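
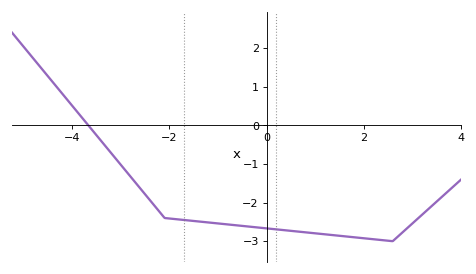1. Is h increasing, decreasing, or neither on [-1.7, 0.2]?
decreasing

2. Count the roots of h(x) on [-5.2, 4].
1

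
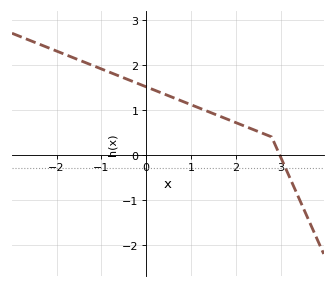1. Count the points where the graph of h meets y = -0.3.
1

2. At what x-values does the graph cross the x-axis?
2.98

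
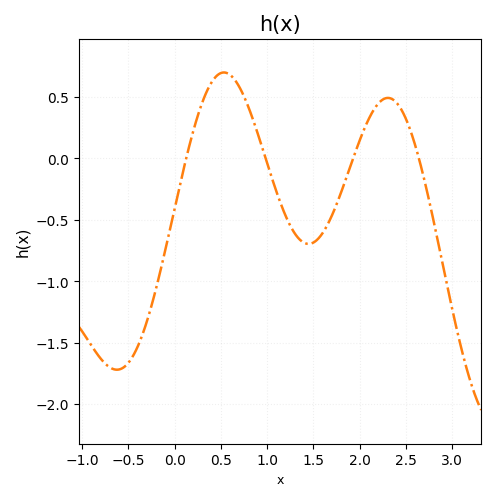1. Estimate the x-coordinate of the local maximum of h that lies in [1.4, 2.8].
2.3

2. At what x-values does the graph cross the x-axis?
0.1, 1, 1.9, 2.6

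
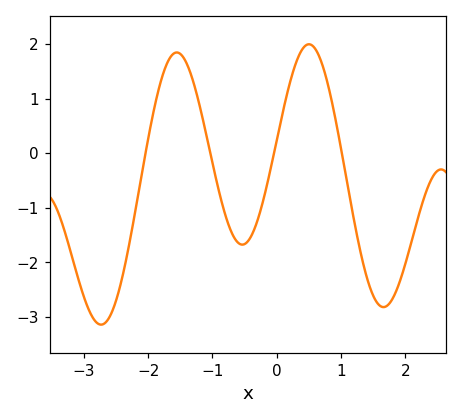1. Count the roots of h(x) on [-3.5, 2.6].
4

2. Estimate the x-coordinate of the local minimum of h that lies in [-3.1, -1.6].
-2.7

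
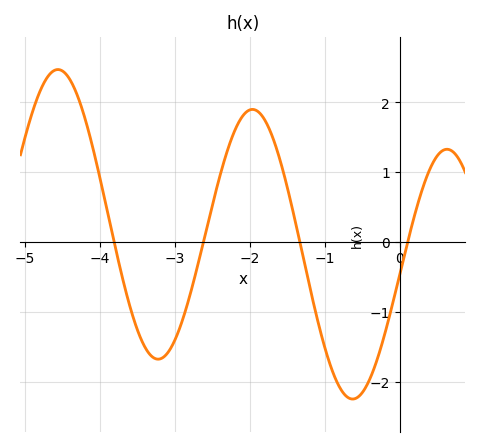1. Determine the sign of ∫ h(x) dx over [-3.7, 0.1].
negative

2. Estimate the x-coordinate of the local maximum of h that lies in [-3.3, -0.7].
-2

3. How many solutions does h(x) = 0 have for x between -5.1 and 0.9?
4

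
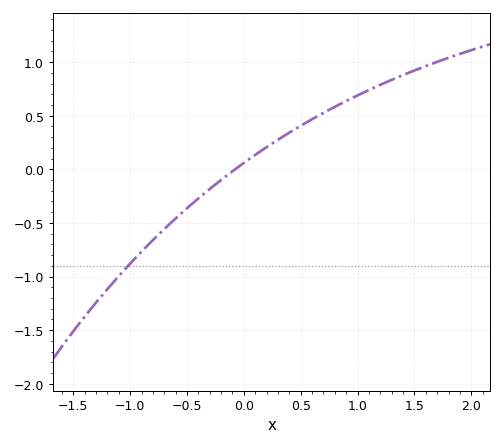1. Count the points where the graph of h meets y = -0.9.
1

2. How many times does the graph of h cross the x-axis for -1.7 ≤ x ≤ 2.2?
1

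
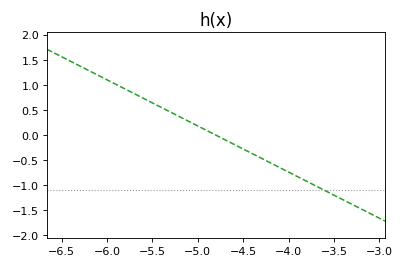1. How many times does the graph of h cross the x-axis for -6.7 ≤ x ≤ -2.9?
1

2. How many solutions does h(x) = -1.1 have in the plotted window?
1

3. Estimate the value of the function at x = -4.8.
0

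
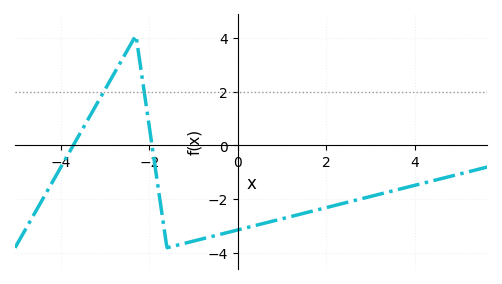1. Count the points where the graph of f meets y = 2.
2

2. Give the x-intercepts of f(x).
-3.72, -1.94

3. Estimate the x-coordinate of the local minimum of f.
-1.6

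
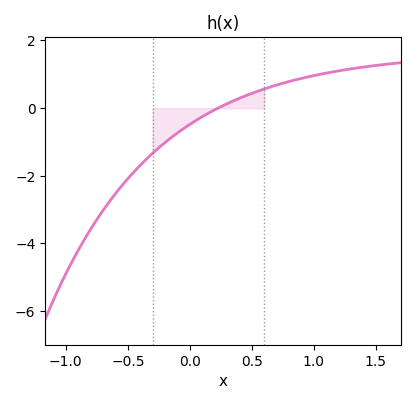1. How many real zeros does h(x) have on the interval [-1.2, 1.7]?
1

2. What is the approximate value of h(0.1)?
-0.253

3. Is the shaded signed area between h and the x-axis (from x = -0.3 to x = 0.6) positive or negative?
negative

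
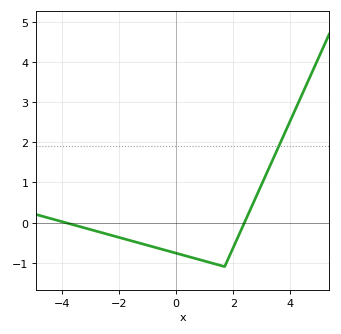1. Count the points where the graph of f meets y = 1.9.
1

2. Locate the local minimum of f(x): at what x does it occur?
1.8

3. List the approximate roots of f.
-3.8, 2.4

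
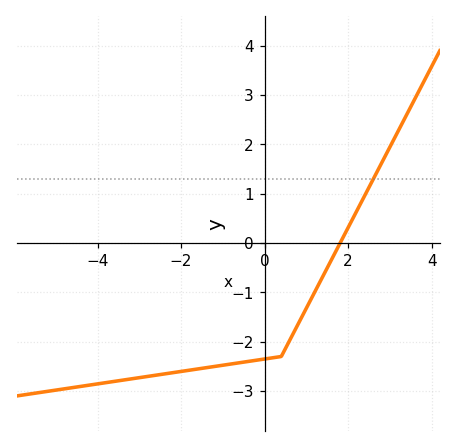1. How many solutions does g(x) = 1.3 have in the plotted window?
1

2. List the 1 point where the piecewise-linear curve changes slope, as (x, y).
(0.4, -2.3)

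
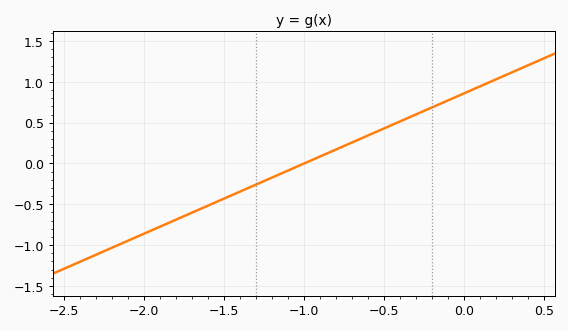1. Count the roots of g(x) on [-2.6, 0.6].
1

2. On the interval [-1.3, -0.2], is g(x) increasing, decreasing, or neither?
increasing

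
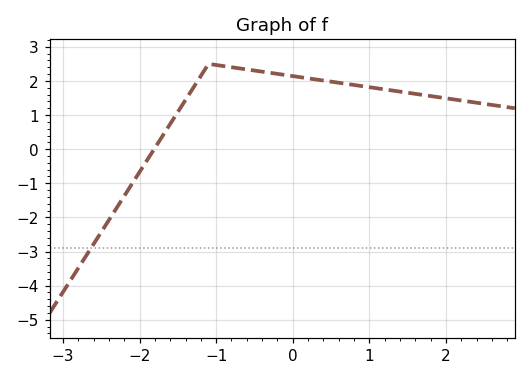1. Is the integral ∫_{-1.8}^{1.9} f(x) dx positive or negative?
positive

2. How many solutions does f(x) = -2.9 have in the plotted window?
1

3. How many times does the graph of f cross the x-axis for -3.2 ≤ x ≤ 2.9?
1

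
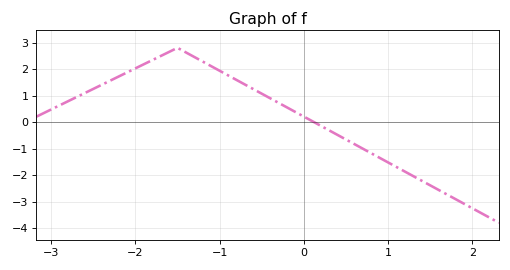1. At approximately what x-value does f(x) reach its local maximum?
-1.5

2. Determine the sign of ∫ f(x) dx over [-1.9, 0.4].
positive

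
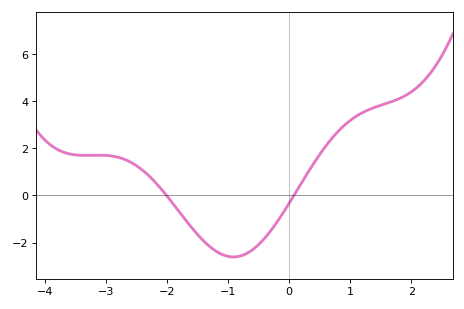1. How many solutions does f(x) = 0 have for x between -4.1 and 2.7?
2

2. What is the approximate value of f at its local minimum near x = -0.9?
-2.6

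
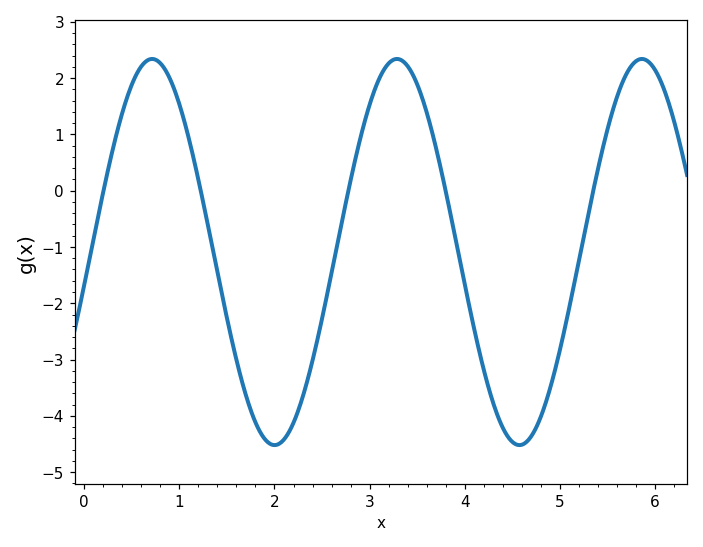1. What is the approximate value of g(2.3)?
-3.65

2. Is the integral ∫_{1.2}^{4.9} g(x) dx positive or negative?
negative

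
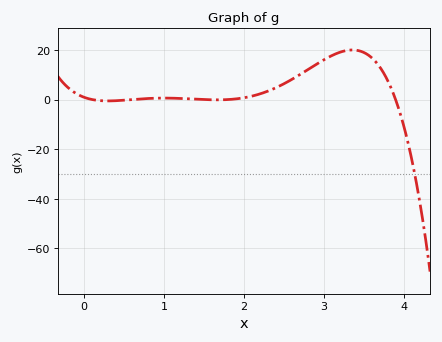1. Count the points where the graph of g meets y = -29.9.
1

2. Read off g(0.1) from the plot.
0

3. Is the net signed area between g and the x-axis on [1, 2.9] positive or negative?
positive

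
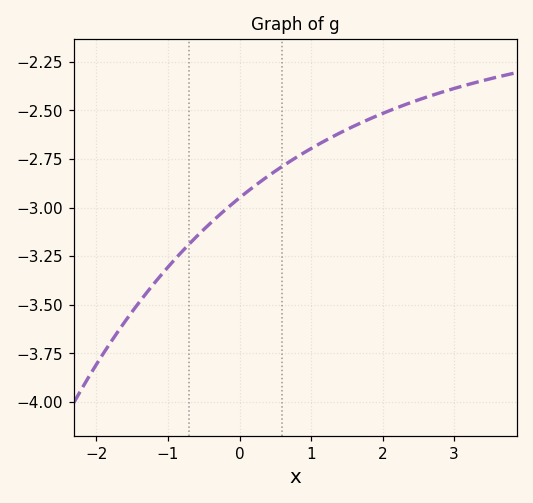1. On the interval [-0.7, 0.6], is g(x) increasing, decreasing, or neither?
increasing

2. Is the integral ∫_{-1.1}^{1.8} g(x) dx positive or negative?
negative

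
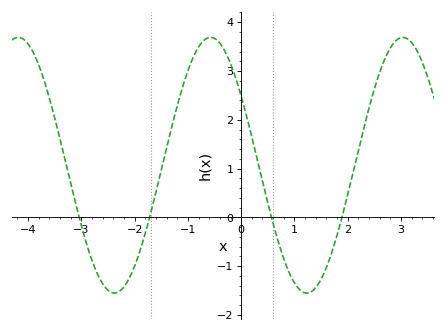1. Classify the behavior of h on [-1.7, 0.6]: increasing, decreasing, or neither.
neither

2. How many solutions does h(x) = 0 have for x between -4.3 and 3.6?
4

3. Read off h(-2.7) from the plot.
-1.15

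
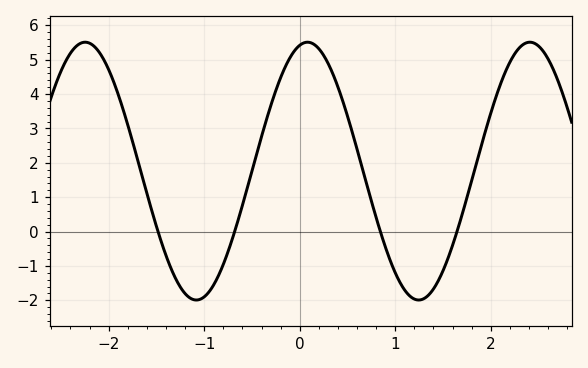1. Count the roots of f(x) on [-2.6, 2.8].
4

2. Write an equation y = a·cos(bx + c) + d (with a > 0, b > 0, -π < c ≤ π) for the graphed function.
y = 3.75cos(2.7x - 0.22) + 1.76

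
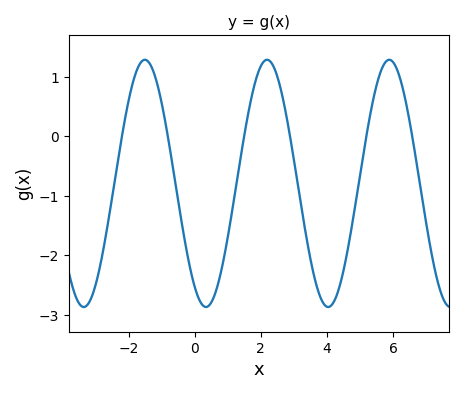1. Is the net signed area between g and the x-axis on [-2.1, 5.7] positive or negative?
negative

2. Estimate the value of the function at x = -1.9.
0.841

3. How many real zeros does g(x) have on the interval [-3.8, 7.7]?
6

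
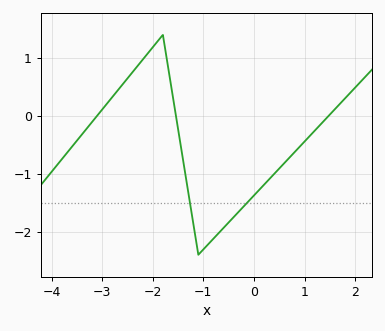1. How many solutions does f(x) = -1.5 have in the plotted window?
2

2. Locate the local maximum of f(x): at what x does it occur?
-1.8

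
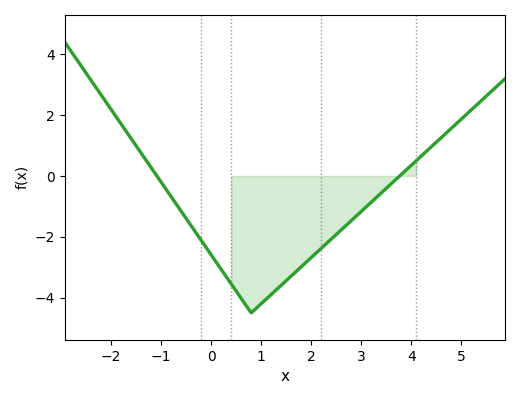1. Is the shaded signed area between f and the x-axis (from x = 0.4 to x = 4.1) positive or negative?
negative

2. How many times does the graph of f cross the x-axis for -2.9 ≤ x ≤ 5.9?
2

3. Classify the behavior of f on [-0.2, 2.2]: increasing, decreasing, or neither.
neither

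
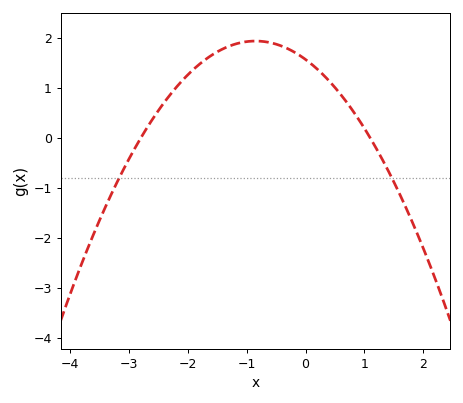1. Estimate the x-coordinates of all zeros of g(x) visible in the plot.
-2.8, 1.1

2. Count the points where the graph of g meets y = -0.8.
2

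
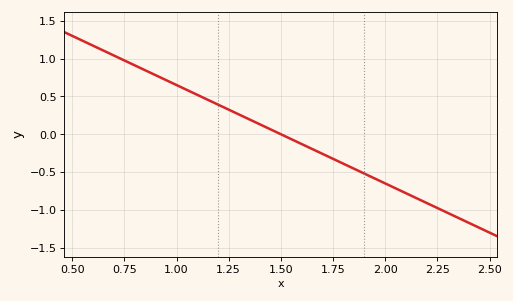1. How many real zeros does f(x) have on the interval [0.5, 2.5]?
1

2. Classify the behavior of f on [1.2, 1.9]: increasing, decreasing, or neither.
decreasing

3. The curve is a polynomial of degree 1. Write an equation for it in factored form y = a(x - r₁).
y = -1.3(x - 1.5)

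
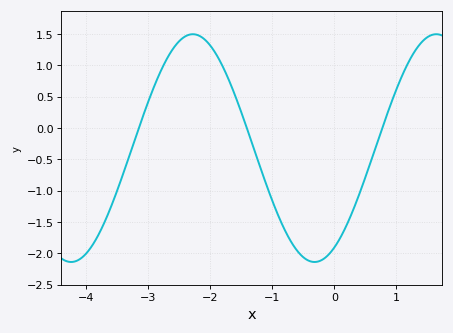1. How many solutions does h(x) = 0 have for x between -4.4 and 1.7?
3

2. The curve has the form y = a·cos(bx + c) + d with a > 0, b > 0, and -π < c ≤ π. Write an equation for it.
y = 1.82cos(1.6x - 2.63) - 0.32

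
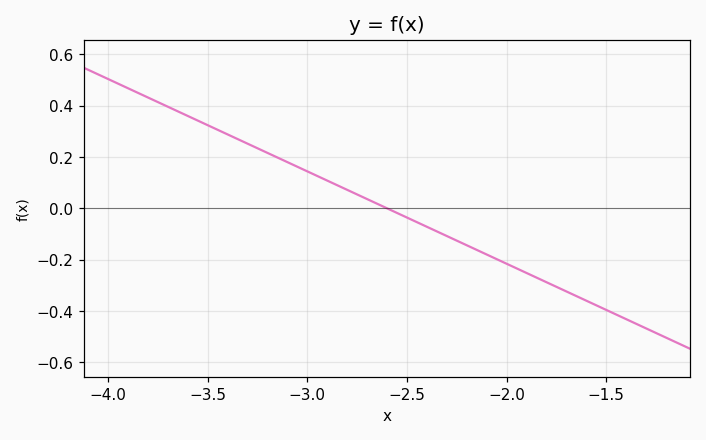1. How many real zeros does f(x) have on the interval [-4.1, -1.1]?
1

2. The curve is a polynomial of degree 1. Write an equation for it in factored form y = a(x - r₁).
y = -0.36(x + 2.6)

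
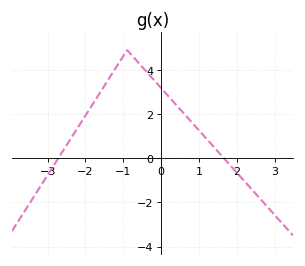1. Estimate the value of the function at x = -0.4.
3.94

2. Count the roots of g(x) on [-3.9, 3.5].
2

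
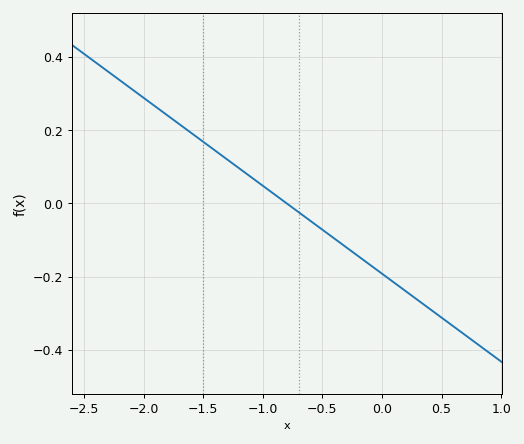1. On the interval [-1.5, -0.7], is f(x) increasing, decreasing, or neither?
decreasing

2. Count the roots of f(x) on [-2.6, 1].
1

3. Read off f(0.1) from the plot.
-0.216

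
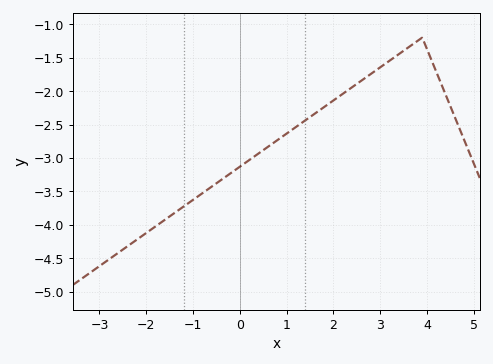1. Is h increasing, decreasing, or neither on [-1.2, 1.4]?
increasing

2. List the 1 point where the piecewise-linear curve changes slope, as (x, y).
(3.9, -1.2)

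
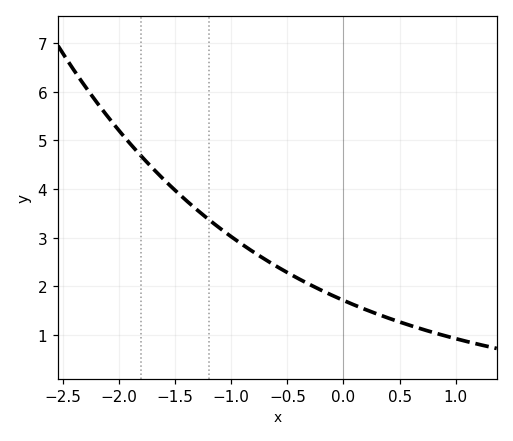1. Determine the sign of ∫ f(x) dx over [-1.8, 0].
positive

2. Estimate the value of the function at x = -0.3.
2.04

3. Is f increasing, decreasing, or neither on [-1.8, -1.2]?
decreasing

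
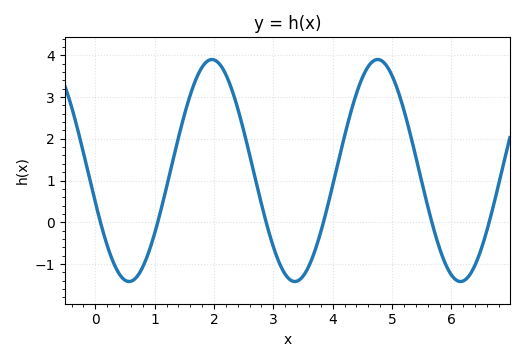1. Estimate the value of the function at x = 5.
3.51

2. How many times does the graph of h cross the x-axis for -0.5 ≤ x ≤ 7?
6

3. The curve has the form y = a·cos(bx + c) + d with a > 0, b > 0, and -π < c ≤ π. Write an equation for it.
y = 2.66cos(2.25x + 1.86) + 1.24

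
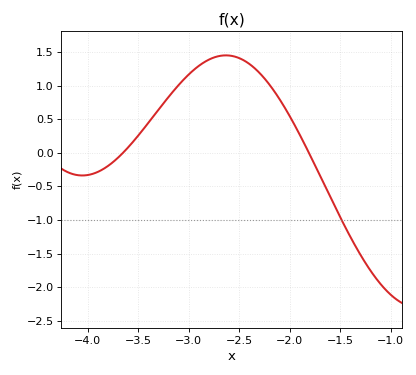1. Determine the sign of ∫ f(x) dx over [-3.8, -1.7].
positive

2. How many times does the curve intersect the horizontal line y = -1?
1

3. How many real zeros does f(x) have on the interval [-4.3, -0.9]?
2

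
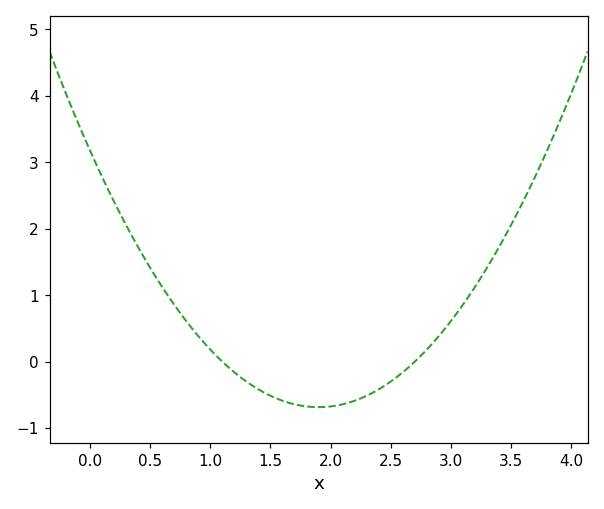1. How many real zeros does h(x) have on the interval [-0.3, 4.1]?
2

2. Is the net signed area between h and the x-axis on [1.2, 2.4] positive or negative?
negative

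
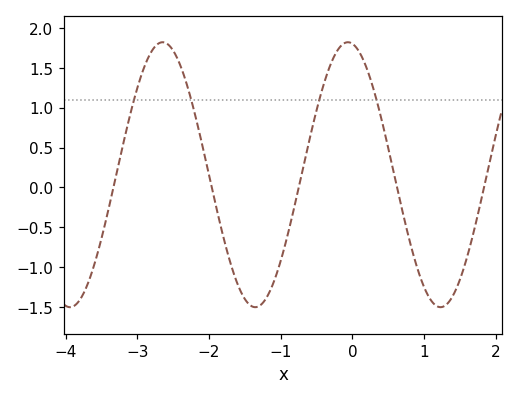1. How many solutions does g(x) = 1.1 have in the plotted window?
4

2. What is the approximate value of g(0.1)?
1.69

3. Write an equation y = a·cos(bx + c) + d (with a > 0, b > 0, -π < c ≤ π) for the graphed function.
y = 1.66cos(2.43x + 0.152) + 0.16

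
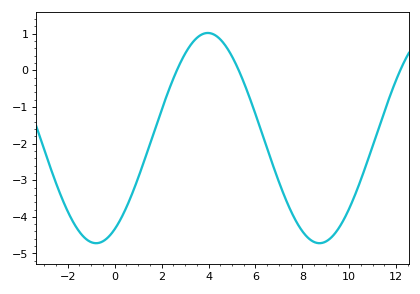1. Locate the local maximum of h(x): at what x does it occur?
3.97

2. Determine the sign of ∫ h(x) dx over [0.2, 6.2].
negative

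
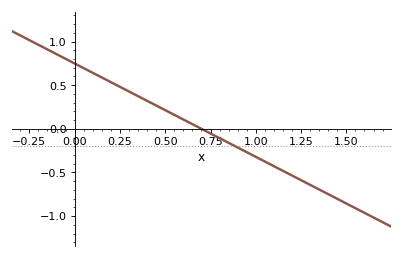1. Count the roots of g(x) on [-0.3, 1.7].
1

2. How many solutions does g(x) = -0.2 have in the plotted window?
1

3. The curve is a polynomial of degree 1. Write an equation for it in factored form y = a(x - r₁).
y = -1.07(x - 0.7)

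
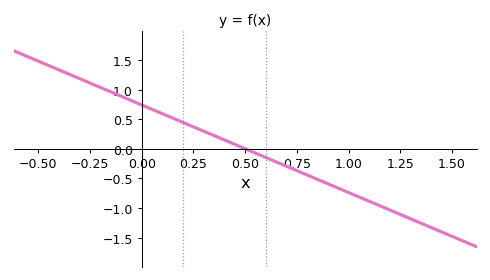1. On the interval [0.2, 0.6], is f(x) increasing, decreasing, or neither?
decreasing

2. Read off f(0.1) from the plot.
0.6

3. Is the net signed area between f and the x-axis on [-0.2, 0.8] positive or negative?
positive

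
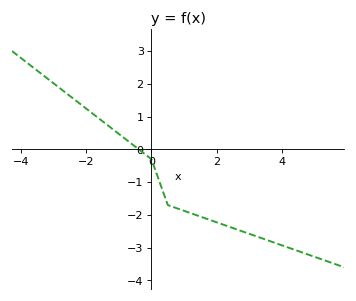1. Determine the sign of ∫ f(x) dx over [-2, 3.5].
negative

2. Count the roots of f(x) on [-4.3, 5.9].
1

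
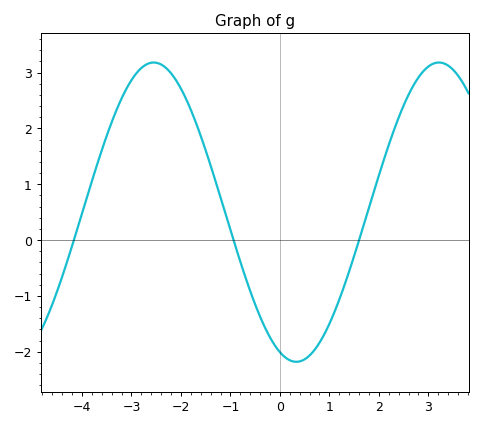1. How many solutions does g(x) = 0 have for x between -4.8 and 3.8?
3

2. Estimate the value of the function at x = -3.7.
1.34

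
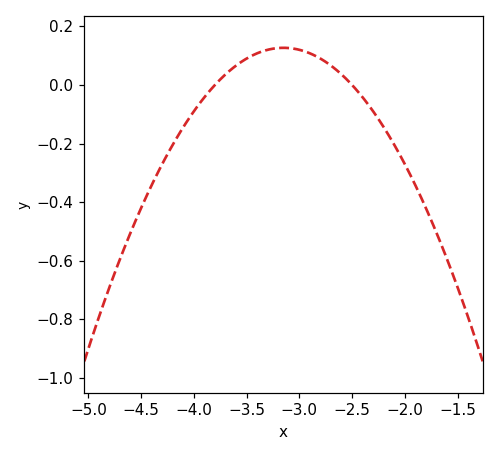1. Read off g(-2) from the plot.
-0.27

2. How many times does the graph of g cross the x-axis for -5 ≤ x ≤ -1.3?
2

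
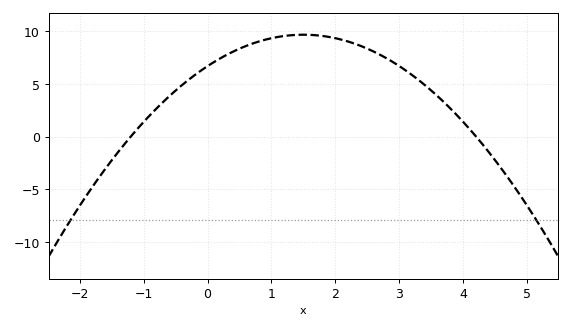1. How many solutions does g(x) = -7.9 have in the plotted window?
2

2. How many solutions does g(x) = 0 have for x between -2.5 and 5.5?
2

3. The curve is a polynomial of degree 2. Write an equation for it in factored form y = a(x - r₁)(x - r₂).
y = -1.32(x + 1.2)(x - 4.2)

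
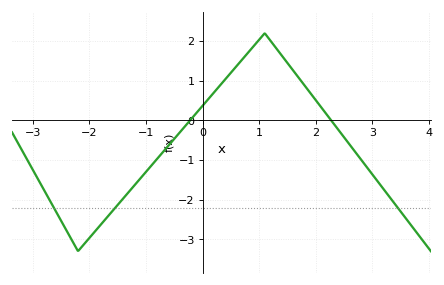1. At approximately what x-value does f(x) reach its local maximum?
1.1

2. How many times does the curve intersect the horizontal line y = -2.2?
3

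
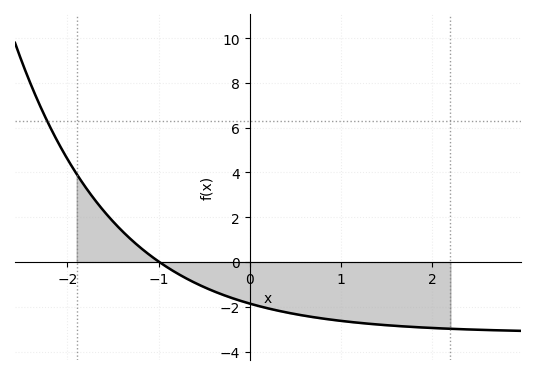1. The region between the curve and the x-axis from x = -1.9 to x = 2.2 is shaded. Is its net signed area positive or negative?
negative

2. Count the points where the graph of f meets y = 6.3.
1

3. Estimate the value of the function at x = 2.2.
-3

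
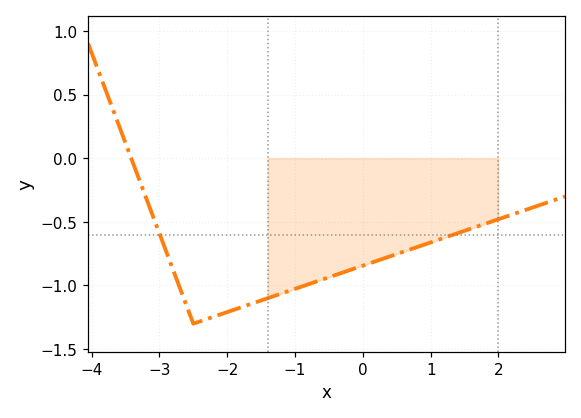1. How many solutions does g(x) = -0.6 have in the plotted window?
2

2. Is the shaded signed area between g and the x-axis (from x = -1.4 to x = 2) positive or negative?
negative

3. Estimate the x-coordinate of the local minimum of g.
-2.5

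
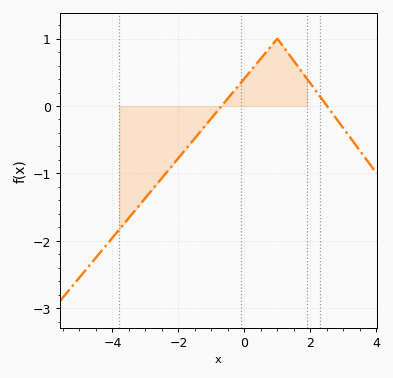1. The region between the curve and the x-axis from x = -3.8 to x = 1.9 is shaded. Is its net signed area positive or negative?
negative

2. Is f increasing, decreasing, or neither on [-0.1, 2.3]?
neither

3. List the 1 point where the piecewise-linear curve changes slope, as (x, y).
(1, 1)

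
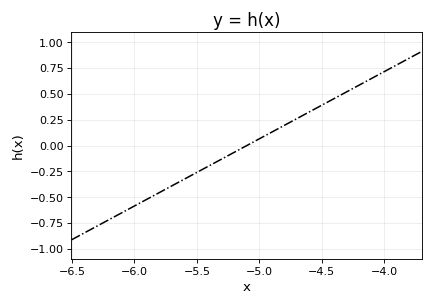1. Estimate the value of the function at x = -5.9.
-0.5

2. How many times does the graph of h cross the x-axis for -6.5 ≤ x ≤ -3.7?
1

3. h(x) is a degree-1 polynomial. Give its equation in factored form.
y = 0.65(x + 5.1)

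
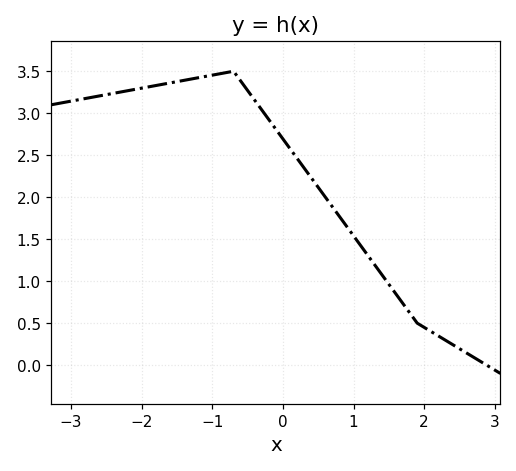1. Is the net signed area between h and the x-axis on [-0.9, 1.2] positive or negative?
positive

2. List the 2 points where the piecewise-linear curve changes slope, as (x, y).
(-0.7, 3.5); (1.9, 0.5)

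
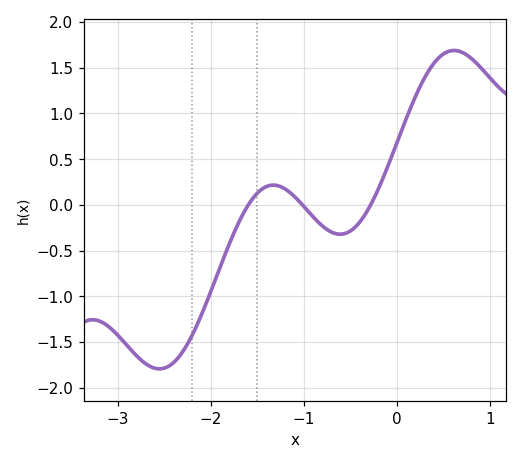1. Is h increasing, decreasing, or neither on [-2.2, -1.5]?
increasing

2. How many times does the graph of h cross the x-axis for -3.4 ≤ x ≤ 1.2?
3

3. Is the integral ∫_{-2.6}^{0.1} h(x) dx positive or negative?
negative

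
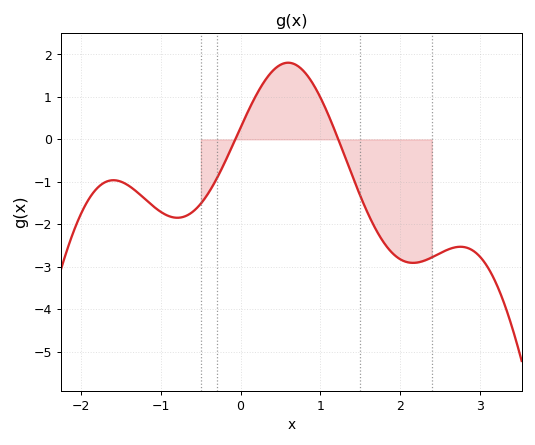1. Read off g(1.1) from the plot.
0.6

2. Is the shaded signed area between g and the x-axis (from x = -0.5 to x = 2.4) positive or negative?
negative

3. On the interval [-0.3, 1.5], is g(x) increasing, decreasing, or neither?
neither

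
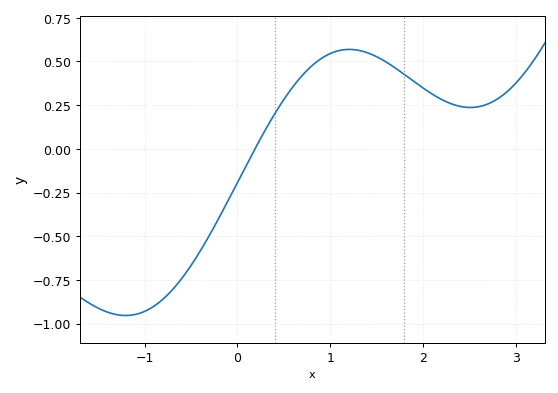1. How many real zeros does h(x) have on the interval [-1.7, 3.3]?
1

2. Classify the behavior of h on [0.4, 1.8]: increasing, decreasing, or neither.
neither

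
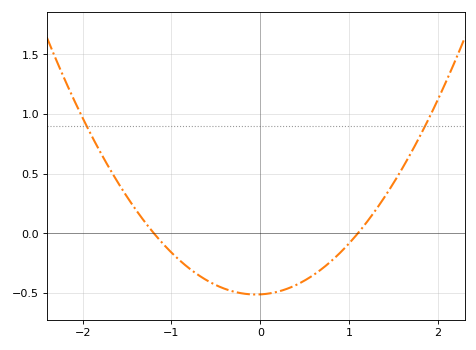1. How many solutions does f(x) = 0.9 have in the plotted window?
2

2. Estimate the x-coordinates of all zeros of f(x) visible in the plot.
-1.2, 1.1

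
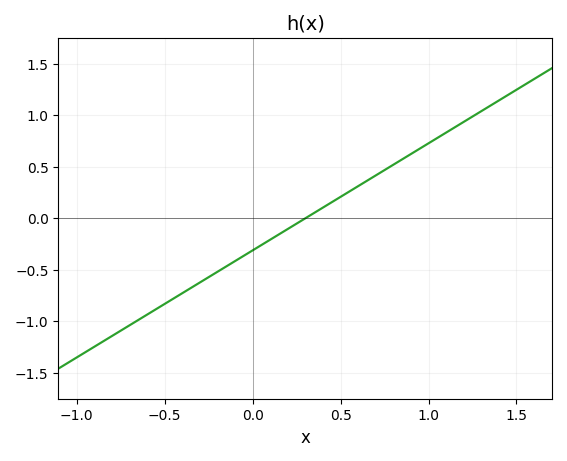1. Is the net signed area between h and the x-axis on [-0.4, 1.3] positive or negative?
positive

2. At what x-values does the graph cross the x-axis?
0.3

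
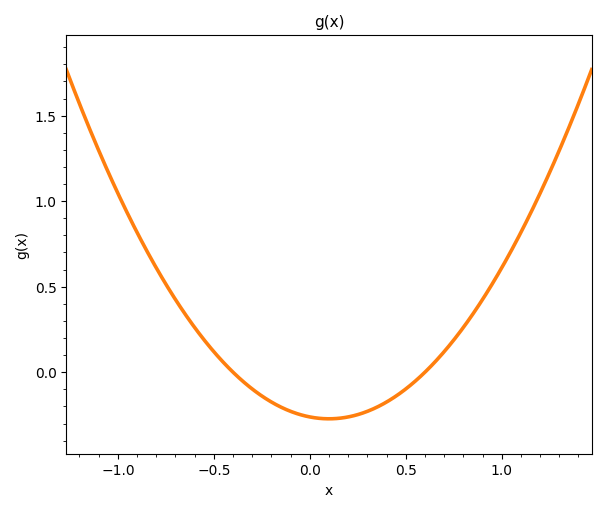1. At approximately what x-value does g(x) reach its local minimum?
0.1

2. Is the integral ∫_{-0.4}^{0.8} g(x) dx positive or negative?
negative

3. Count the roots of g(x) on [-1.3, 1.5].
2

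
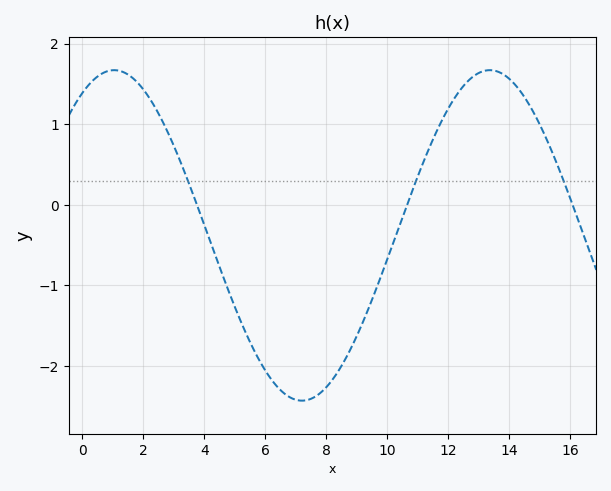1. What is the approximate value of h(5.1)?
-1.36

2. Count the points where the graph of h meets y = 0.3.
3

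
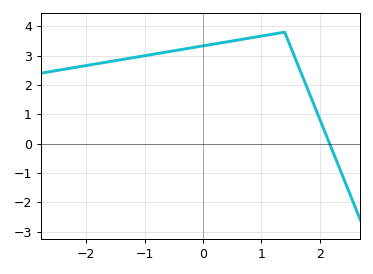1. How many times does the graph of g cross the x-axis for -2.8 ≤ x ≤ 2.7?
1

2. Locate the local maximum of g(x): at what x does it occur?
1.4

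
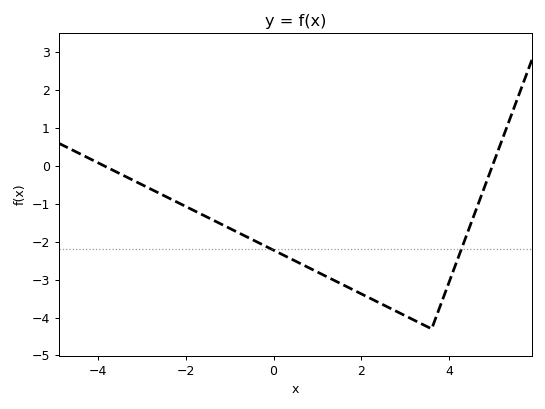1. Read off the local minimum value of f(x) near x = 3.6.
-4.3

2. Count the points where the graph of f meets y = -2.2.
2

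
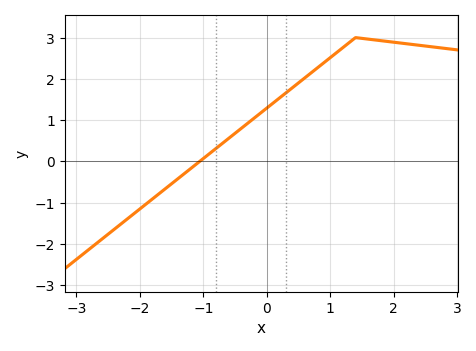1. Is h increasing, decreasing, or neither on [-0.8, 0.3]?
increasing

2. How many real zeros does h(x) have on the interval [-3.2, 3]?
1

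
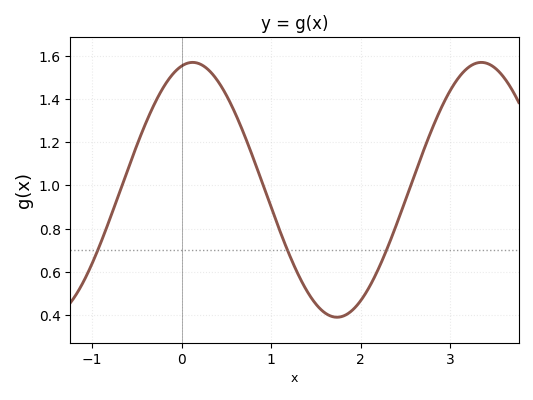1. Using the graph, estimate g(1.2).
0.682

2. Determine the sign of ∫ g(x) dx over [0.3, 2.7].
positive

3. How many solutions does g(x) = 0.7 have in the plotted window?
3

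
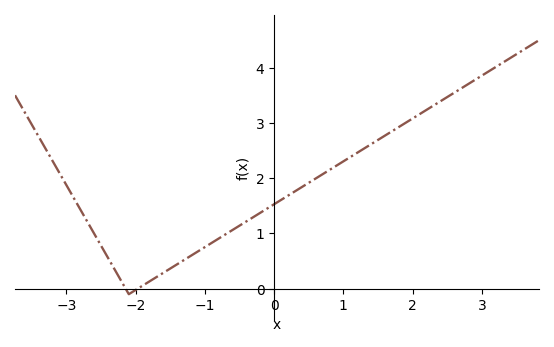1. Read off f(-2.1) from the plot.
-0.1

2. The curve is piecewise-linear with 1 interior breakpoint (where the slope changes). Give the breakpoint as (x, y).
(-2.1, -0.1)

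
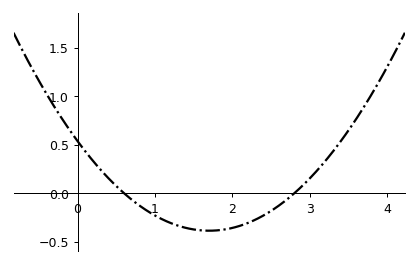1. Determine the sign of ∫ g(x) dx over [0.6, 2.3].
negative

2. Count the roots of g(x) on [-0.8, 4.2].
2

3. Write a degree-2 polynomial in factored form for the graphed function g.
y = 0.32(x - 0.6)(x - 2.8)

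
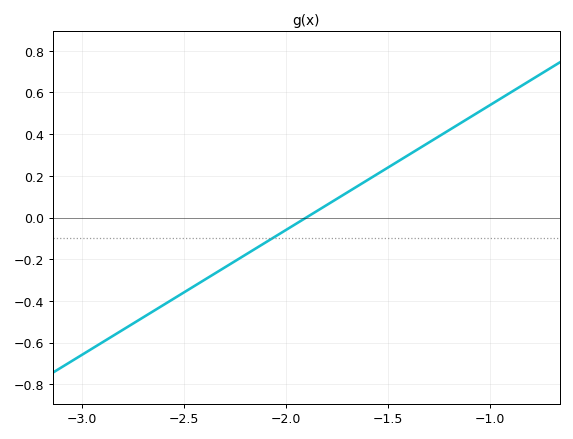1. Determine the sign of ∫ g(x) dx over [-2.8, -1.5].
negative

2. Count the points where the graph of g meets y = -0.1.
1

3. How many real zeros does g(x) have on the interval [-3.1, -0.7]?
1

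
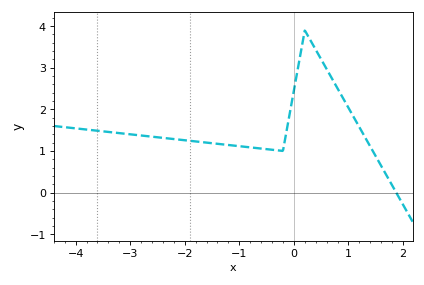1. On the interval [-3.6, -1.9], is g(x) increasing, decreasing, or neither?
decreasing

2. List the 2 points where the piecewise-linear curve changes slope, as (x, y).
(-0.2, 1); (0.2, 3.9)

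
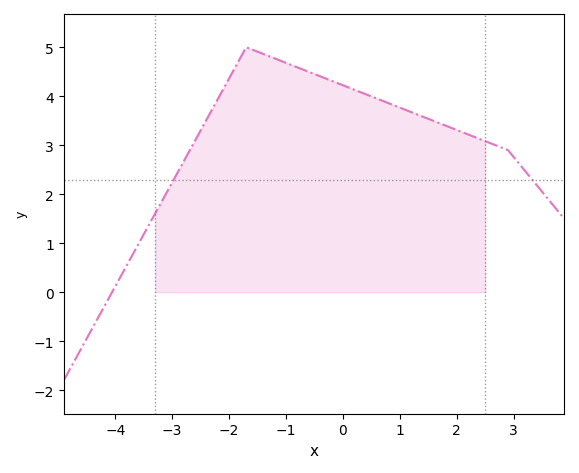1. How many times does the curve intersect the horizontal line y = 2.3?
2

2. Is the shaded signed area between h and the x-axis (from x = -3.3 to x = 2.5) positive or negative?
positive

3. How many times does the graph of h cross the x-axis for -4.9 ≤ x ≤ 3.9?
1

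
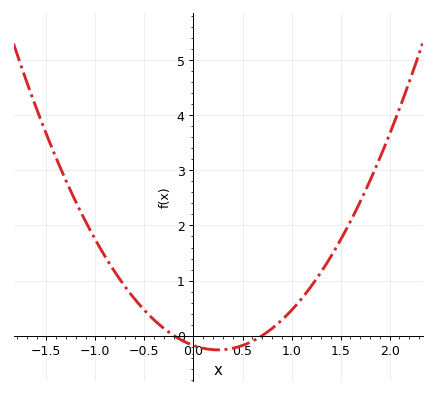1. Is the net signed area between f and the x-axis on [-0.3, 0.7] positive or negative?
negative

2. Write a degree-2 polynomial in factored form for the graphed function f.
y = 1.28(x + 0.2)(x - 0.7)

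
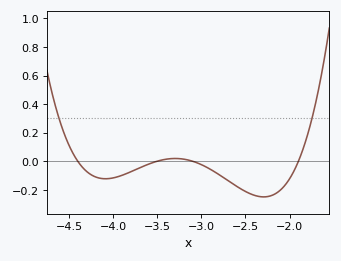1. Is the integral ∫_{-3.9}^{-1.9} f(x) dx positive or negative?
negative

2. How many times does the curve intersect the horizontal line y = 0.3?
2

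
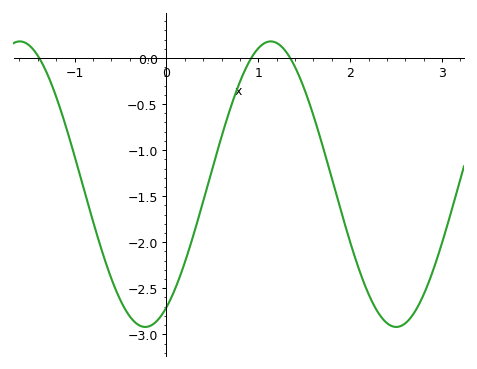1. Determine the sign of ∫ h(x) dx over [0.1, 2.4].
negative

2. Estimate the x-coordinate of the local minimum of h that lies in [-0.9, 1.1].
-0.2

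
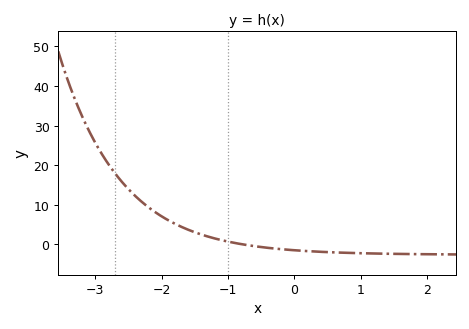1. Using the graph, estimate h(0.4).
-2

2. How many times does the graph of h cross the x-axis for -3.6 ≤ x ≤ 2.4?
1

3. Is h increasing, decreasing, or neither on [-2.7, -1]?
decreasing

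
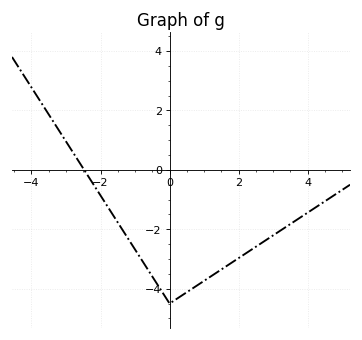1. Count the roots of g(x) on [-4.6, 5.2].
1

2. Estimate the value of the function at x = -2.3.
-0.316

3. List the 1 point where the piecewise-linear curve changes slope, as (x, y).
(0, -4.5)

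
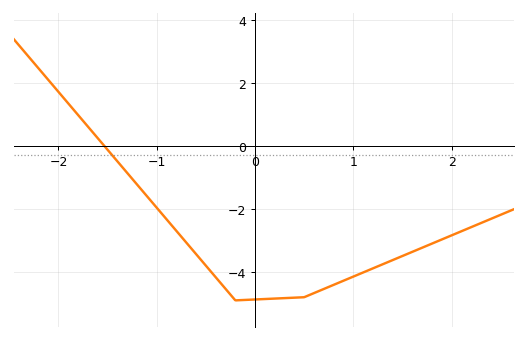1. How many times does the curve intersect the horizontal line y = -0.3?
1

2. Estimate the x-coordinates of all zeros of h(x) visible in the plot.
-1.5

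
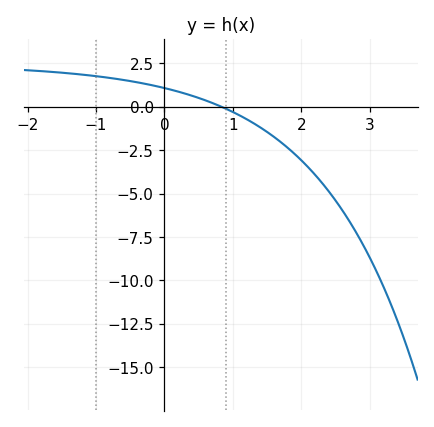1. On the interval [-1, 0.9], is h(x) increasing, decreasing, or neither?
decreasing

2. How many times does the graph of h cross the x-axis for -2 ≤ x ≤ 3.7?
1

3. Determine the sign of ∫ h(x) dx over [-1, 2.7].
negative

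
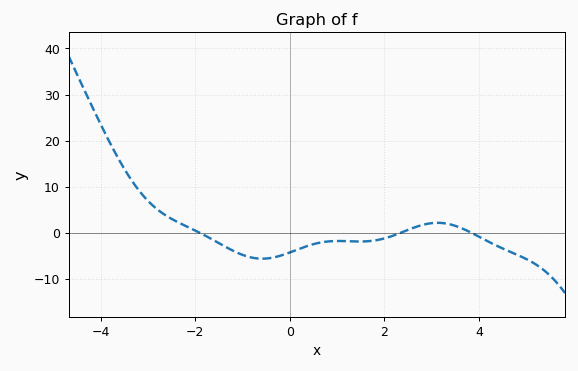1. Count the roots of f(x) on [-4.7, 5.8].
3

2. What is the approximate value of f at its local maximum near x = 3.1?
2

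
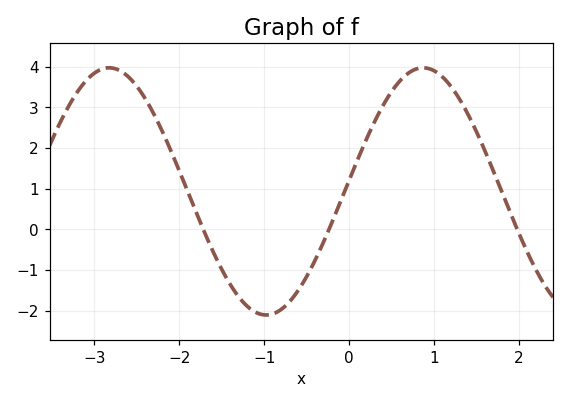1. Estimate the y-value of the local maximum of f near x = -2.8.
3.97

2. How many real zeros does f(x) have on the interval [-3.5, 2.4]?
3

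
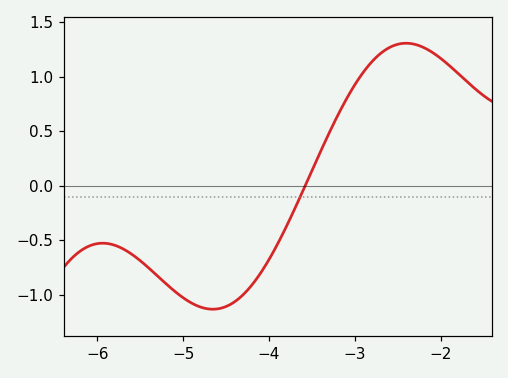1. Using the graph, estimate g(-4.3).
-0.998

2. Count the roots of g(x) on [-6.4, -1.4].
1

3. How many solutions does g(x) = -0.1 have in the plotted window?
1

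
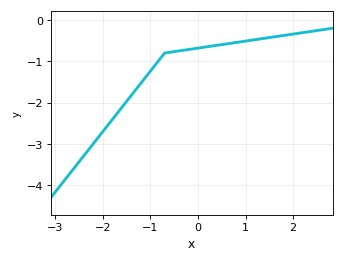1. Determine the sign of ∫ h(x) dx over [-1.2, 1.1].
negative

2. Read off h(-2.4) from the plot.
-3.3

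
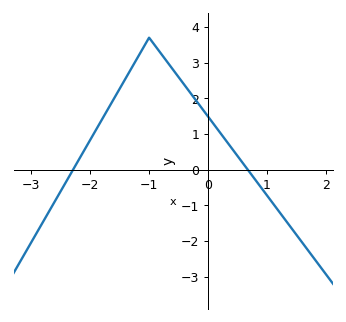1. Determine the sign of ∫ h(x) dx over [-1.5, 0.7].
positive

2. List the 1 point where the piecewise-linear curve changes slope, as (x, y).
(-1, 3.7)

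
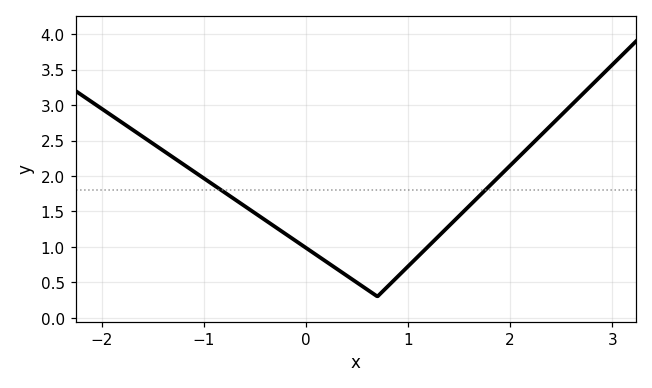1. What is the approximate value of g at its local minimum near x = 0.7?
0.301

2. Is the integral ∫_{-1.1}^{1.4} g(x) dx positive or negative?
positive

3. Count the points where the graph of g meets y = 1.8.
2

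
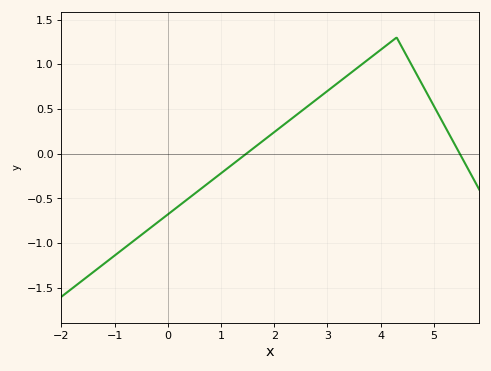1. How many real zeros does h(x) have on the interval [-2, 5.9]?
2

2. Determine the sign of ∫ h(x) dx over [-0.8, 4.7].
positive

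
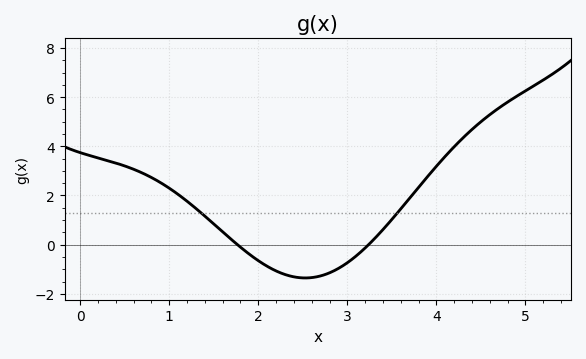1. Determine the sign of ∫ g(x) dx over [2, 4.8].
positive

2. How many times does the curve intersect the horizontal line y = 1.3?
2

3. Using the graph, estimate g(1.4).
1.16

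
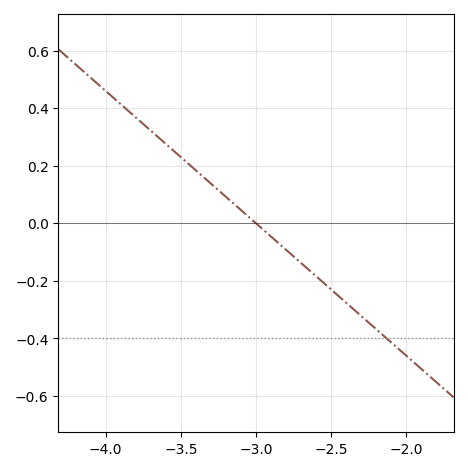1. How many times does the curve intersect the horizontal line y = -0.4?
1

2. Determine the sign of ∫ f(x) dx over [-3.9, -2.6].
positive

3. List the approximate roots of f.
-3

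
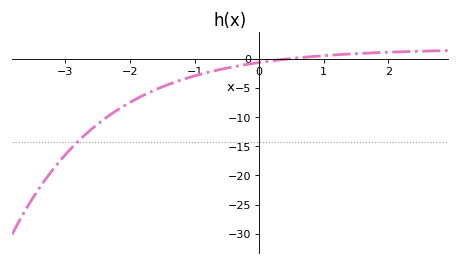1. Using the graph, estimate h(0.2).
-0.35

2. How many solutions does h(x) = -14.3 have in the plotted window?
1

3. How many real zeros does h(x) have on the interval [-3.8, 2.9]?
1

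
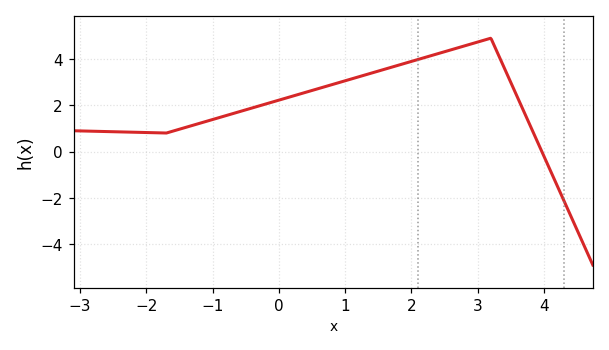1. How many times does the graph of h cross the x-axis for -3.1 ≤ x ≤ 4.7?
1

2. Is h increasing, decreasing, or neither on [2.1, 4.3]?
neither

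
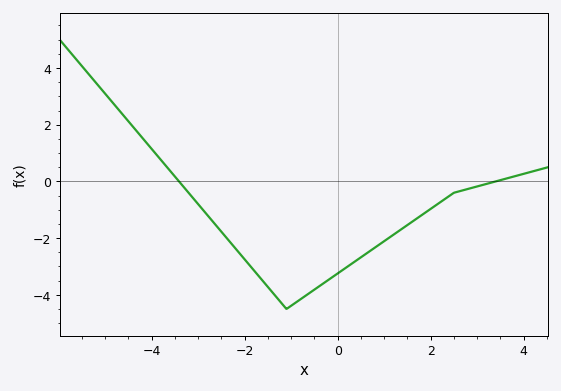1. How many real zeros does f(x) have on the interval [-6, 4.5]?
2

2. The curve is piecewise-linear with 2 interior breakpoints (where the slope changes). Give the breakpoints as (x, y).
(-1.1, -4.5); (2.5, -0.4)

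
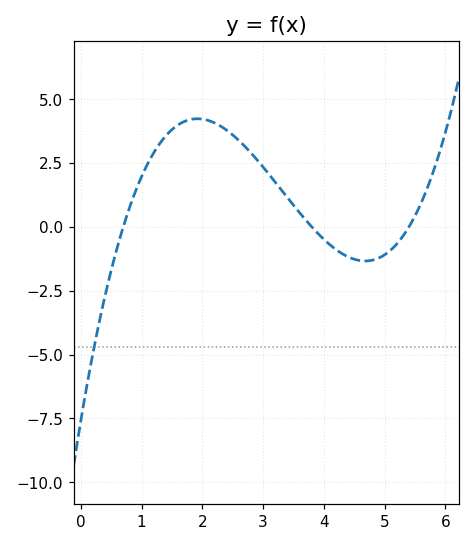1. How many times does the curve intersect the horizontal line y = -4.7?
1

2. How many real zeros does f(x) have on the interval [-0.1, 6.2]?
3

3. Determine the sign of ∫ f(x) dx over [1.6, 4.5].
positive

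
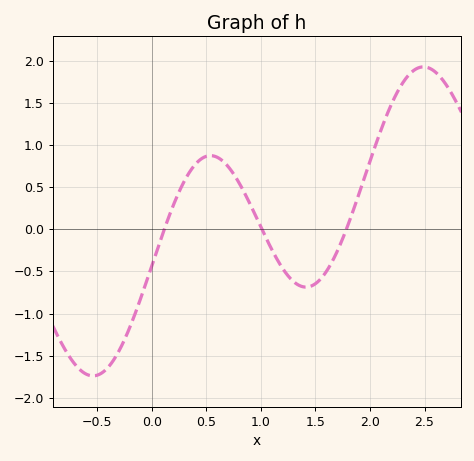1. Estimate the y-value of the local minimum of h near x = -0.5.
-1.75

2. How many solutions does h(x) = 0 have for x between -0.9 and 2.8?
3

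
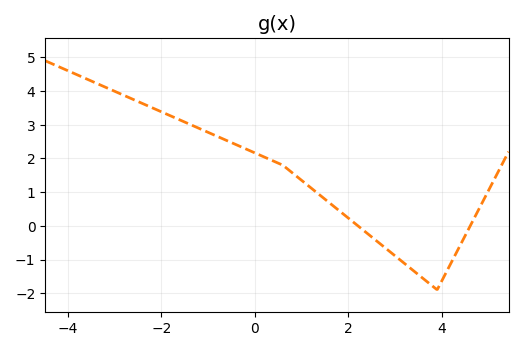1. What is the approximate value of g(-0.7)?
2.59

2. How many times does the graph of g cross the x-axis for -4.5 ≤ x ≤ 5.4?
2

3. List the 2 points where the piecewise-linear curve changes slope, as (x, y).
(0.6, 1.8); (3.9, -1.9)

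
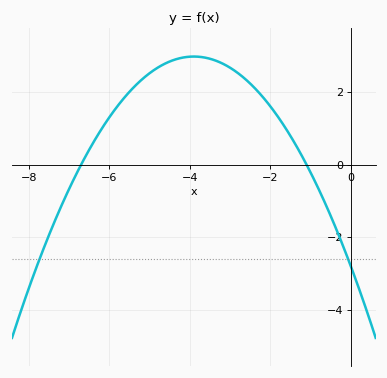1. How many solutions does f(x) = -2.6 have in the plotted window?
2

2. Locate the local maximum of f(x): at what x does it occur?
-3.9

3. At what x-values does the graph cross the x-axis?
-6.7, -1.1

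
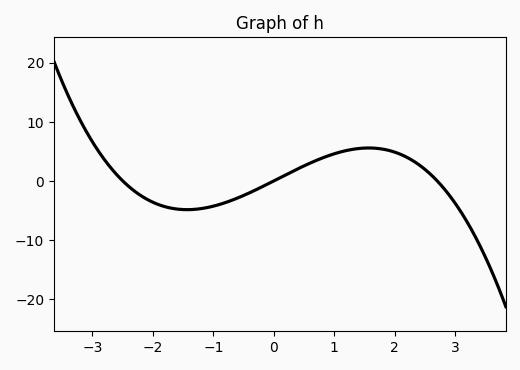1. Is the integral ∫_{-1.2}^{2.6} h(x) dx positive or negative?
positive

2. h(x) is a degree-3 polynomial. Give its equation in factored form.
y = -0.77(x + 2.5)(x - 0)(x - 2.7)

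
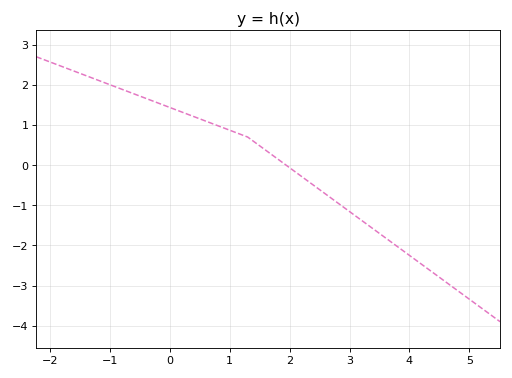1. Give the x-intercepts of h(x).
2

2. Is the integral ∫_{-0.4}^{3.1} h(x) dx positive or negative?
positive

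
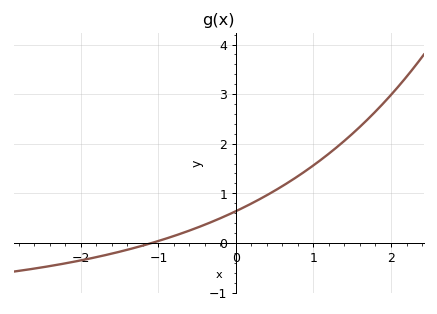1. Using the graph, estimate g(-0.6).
0.249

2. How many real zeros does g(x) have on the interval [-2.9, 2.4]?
1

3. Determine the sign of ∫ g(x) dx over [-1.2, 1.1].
positive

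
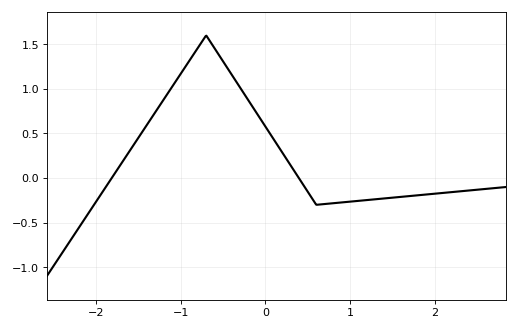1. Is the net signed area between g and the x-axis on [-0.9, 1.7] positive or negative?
positive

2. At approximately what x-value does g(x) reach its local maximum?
-0.701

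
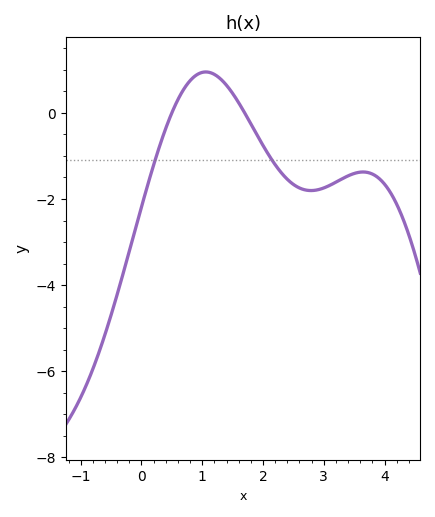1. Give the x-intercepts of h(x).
0.499, 1.7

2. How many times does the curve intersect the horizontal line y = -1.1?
2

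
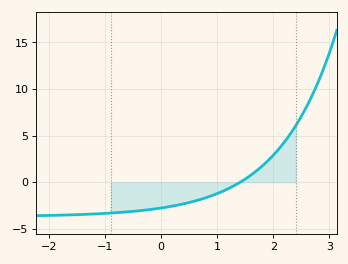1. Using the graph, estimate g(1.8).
1.74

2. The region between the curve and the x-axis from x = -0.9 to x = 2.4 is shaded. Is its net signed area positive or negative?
negative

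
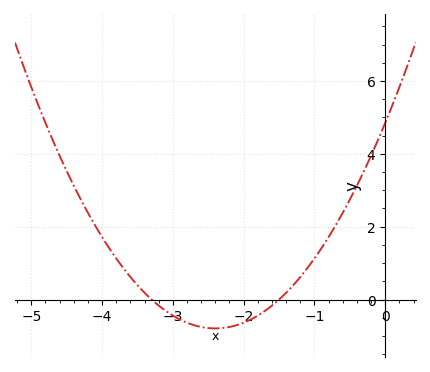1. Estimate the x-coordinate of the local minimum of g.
-2.4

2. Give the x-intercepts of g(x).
-3.3, -1.5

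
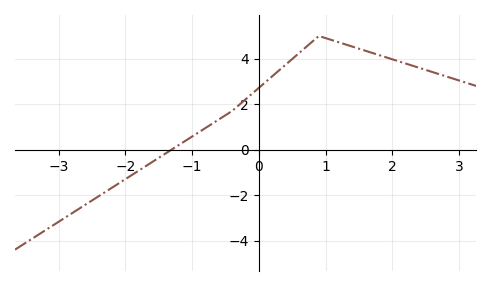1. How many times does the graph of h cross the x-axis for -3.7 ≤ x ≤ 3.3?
1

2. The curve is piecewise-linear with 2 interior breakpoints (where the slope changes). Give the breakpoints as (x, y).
(-0.4, 1.7); (0.9, 5)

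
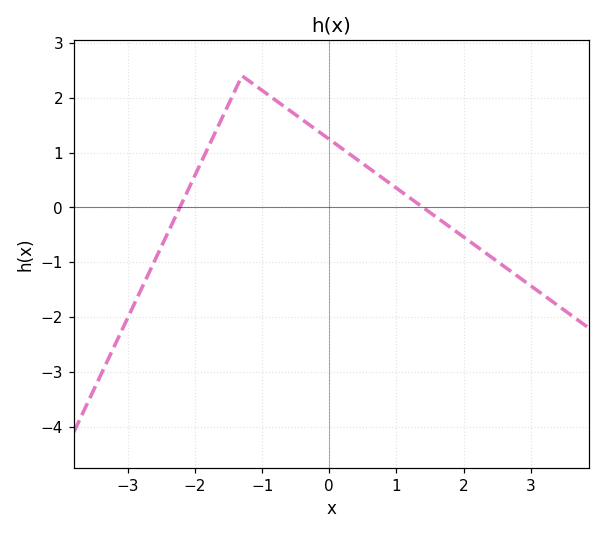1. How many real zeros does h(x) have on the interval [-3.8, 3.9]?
2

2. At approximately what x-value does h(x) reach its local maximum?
-1.3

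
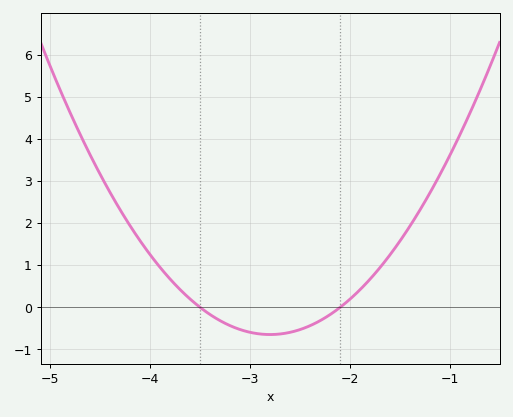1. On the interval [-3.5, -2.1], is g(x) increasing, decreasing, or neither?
neither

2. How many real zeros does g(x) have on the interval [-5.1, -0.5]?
2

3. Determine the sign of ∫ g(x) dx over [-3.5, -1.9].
negative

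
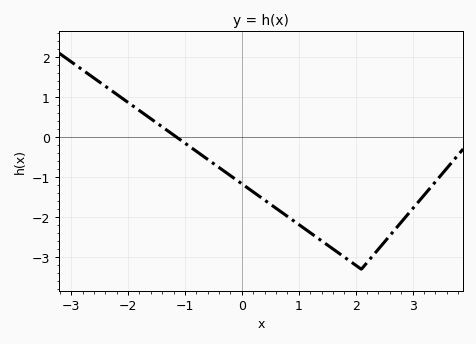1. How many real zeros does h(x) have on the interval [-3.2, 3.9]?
1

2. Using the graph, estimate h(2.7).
-2.29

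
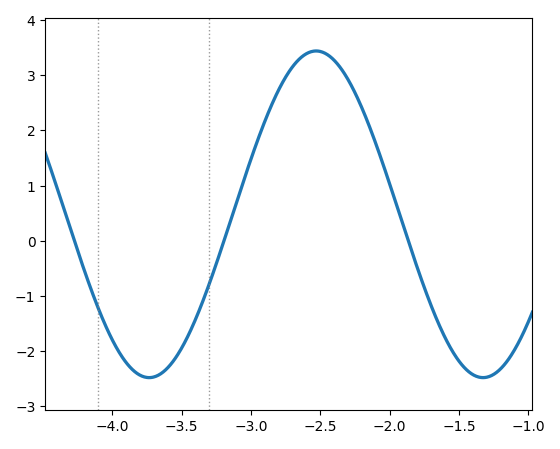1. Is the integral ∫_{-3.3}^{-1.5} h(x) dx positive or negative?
positive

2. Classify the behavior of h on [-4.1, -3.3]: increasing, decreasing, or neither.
neither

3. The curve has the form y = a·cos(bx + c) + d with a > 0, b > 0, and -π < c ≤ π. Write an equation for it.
y = 2.96cos(2.61x + 0.32) + 0.48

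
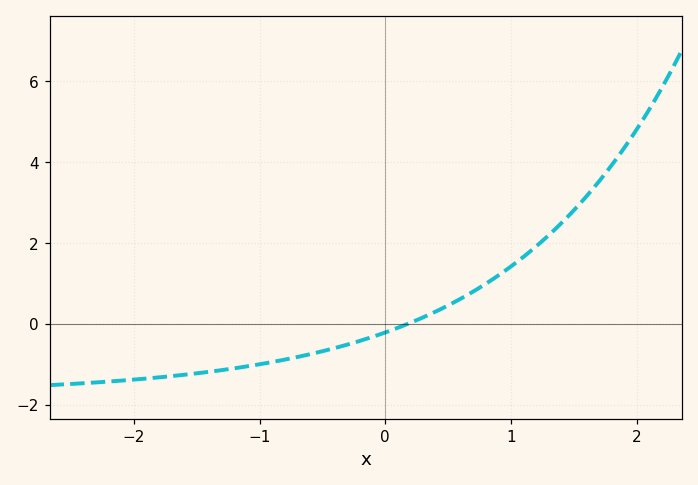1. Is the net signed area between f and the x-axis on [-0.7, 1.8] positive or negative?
positive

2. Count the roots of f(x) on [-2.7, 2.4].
1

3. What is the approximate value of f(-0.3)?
-0.6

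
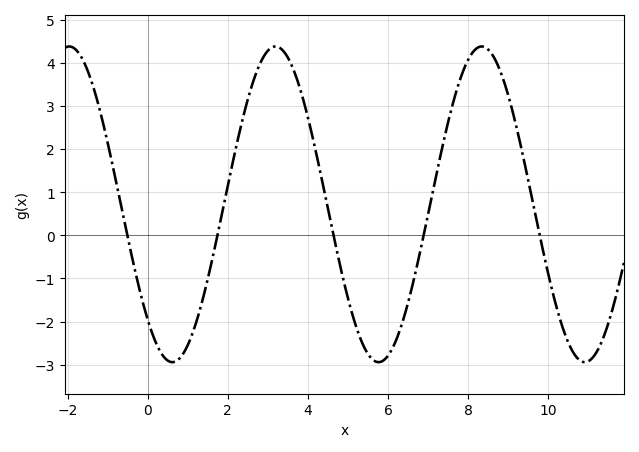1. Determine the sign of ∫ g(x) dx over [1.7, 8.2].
positive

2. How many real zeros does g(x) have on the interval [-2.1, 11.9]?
5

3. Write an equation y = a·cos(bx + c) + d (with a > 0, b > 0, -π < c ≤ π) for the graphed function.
y = 3.66cos(1.22x + 2.39) + 0.72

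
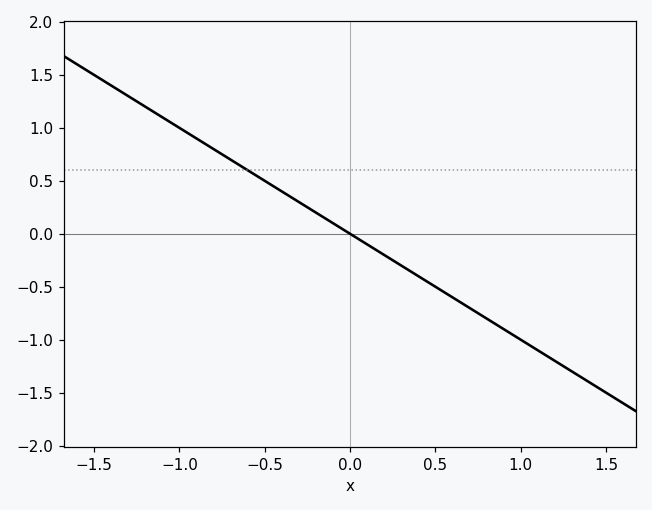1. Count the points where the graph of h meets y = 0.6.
1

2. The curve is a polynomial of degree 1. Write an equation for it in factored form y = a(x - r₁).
y = -1(x - 0)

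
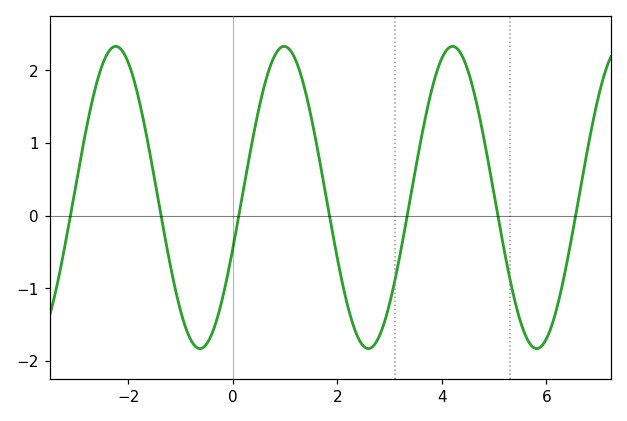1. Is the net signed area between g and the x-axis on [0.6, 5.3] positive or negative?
positive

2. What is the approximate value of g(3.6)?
1.03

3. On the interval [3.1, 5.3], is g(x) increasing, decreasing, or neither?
neither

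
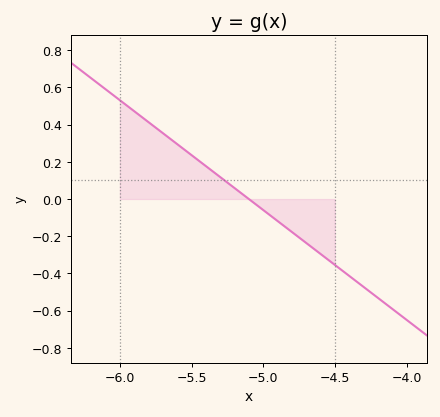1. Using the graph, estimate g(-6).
0.531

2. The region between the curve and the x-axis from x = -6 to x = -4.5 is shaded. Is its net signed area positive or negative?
positive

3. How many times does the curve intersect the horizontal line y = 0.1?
1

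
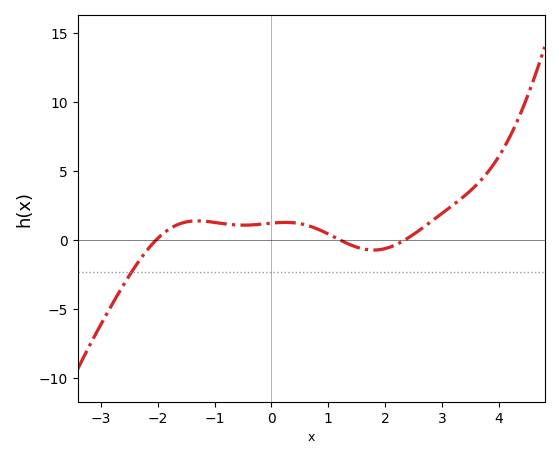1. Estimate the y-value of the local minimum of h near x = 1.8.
-0.745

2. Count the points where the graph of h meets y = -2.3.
1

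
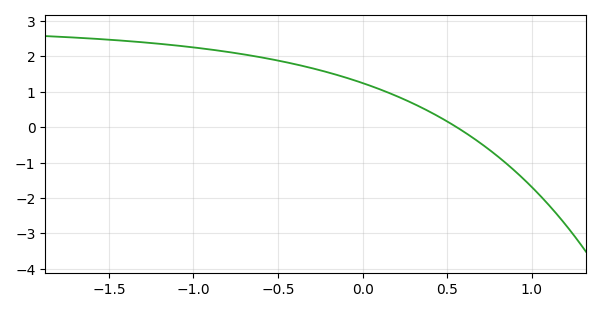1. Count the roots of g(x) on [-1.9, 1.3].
1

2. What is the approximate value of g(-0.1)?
1.4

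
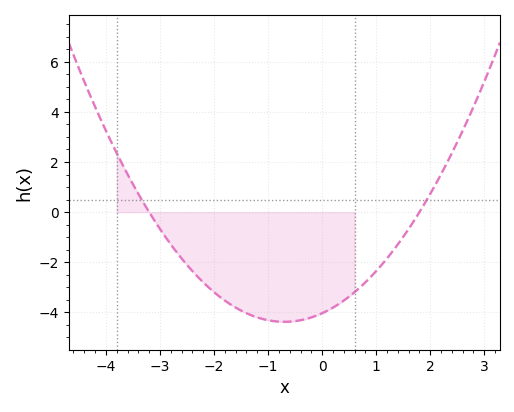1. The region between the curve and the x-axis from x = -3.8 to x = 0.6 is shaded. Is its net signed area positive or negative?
negative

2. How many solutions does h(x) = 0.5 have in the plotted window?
2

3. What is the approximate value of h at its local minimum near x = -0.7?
-4.38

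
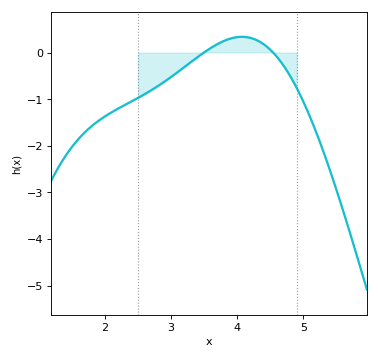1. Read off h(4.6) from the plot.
-0.1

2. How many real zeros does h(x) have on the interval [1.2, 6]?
2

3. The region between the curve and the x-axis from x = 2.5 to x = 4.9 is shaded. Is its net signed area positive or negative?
negative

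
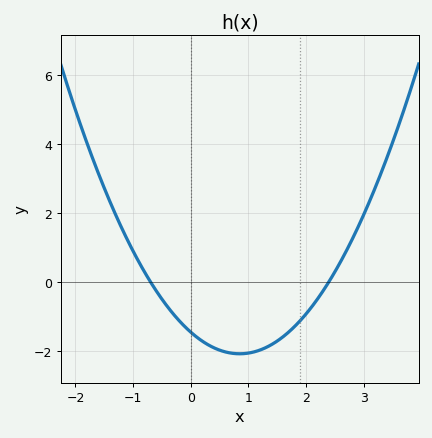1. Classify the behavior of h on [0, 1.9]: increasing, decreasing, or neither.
neither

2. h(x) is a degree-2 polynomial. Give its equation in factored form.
y = 0.87(x + 0.7)(x - 2.4)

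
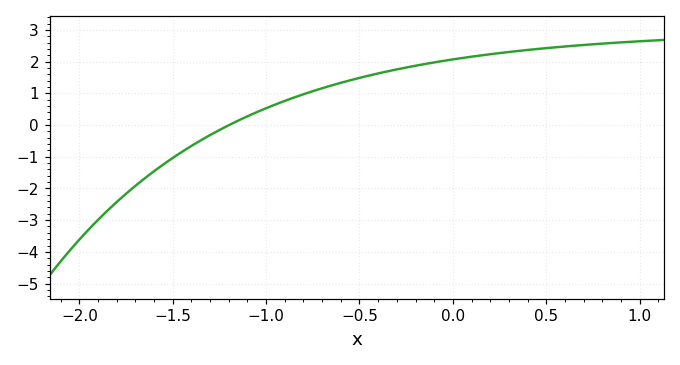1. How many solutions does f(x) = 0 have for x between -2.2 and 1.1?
1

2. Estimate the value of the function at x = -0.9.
0.762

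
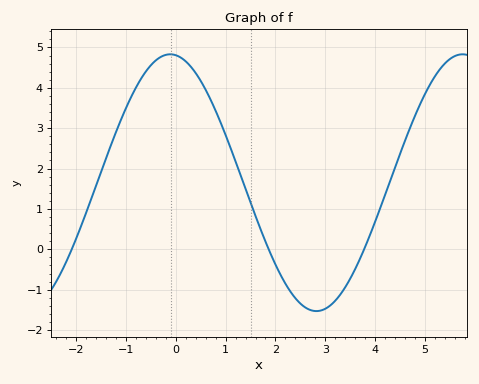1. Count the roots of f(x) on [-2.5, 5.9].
3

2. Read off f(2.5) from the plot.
-1.34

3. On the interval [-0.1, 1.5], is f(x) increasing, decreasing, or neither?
decreasing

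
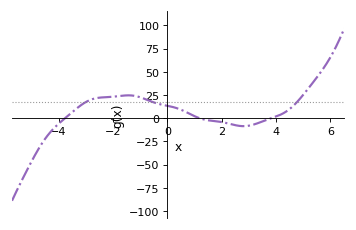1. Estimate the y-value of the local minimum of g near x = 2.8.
-10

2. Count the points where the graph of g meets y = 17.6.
3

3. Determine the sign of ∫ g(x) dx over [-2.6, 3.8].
positive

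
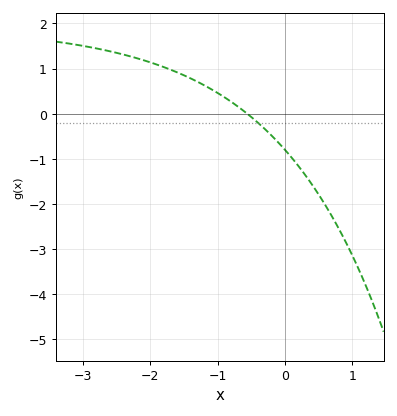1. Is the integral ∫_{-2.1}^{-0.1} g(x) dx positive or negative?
positive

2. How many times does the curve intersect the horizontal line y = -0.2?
1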